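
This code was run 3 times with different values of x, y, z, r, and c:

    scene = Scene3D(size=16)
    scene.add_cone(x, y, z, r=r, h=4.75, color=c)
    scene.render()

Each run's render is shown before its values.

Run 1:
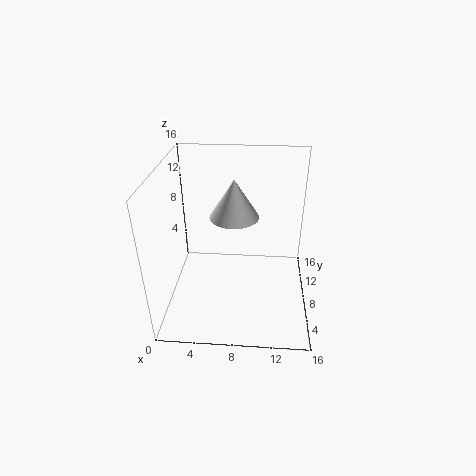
x = 7.25; y = 12; z = 8.5; r = 3; c = 'white'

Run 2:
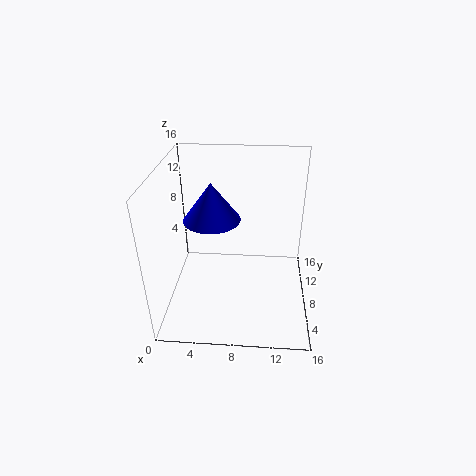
x = 4.5; y = 12; z = 8; r = 3.5; c = 'blue'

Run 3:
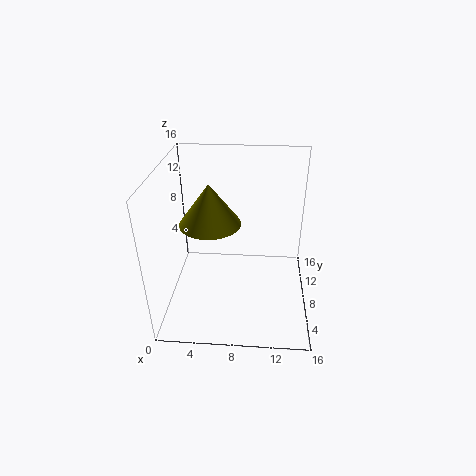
x = 4.75; y = 9.25; z = 9; r = 3.5; c = 'olive'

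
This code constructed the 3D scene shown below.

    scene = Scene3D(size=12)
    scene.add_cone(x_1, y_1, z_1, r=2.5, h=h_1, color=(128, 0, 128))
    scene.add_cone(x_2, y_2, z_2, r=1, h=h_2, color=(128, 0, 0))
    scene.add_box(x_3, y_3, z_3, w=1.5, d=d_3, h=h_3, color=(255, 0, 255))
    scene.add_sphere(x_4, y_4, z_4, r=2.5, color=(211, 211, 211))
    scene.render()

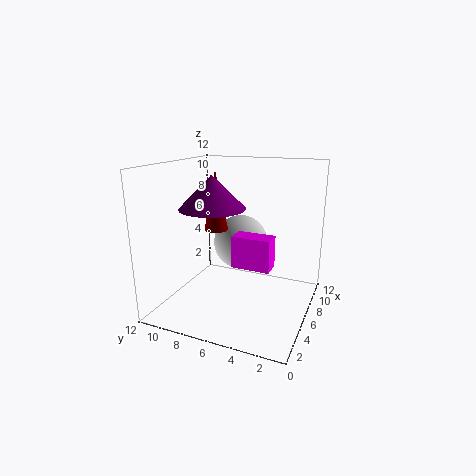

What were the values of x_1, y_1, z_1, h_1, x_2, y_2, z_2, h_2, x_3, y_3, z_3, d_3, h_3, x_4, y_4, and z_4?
x_1 = 3.5; y_1 = 7; z_1 = 9; h_1 = 2.5; x_2 = 6; y_2 = 8; z_2 = 6.5; h_2 = 5; x_3 = 3.5; y_3 = 2.5; z_3 = 4.5; d_3 = 3; h_3 = 2.5; x_4 = 9; y_4 = 7; z_4 = 4.5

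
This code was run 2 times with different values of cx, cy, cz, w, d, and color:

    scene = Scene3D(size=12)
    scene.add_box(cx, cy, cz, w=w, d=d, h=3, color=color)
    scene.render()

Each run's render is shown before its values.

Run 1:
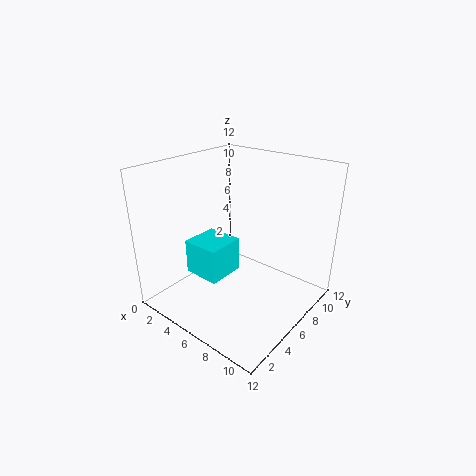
cx = 2.25, cy = 3.5, cz = 2.5, w = 3.25, d = 3.25, color = 'cyan'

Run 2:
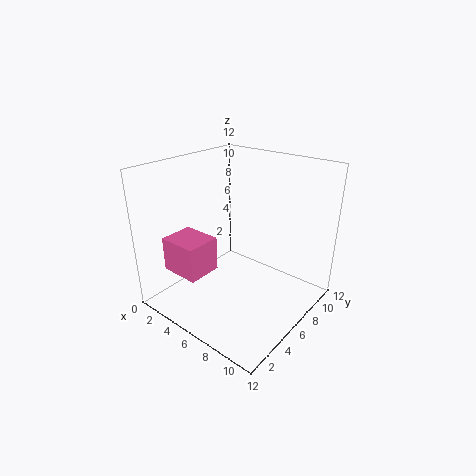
cx = 0.75, cy = 2.25, cz = 2.75, w = 3.5, d = 3, color = 'hotpink'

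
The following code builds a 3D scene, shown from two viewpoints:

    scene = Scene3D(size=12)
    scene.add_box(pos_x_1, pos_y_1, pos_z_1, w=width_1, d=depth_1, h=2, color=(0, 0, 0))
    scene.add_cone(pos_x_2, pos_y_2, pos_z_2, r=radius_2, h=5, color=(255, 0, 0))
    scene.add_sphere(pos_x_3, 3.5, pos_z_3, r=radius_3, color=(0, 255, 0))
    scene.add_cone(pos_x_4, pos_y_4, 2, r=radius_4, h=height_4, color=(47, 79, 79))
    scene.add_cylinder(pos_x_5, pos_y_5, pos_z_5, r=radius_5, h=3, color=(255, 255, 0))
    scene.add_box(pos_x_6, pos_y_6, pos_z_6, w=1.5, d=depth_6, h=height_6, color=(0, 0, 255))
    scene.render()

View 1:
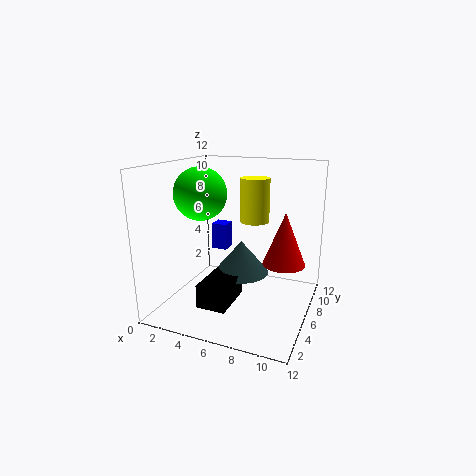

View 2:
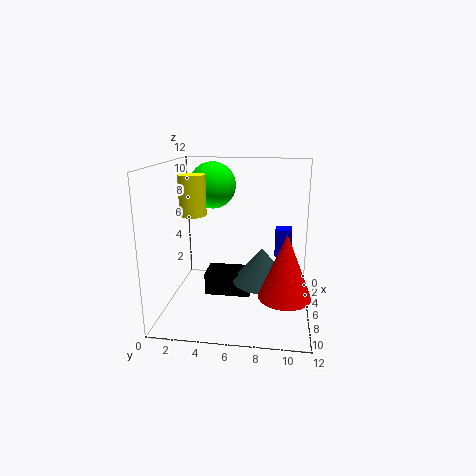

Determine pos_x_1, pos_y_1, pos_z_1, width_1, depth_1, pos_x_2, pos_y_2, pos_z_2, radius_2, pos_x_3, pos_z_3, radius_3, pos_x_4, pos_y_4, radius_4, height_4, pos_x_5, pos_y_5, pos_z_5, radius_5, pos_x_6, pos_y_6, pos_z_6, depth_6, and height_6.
pos_x_1 = 3.5
pos_y_1 = 3
pos_z_1 = 0.5
width_1 = 2.5
depth_1 = 4
pos_x_2 = 9
pos_y_2 = 10
pos_z_2 = 2.5
radius_2 = 2
pos_x_3 = 4
pos_z_3 = 10
radius_3 = 2
pos_x_4 = 5.5
pos_y_4 = 8
radius_4 = 2.5
height_4 = 3
pos_x_5 = 8.5
pos_y_5 = 3
pos_z_5 = 8.5
radius_5 = 1
pos_x_6 = 2
pos_y_6 = 9
pos_z_6 = 3.5
depth_6 = 1.5
height_6 = 2.5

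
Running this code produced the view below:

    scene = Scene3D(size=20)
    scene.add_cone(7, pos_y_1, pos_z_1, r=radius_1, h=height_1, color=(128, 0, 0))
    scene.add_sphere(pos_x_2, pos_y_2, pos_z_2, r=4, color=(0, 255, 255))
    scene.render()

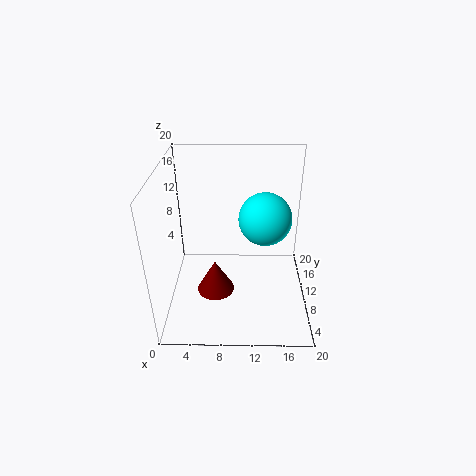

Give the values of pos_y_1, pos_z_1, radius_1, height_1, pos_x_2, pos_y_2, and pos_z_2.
pos_y_1 = 6.5
pos_z_1 = 4
radius_1 = 2.5
height_1 = 4.5
pos_x_2 = 14
pos_y_2 = 14.5
pos_z_2 = 10.5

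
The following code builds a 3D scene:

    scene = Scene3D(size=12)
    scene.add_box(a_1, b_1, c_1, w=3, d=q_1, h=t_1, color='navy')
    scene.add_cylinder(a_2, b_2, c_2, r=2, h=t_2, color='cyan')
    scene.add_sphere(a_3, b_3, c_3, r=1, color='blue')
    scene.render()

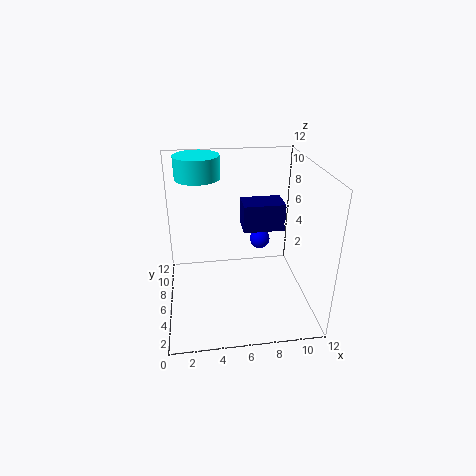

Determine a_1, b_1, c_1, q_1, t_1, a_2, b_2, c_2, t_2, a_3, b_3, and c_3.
a_1 = 6, b_1 = 3, c_1 = 8, q_1 = 2, t_1 = 2, a_2 = 3, b_2 = 10, c_2 = 10, t_2 = 2, a_3 = 9, b_3 = 11, c_3 = 3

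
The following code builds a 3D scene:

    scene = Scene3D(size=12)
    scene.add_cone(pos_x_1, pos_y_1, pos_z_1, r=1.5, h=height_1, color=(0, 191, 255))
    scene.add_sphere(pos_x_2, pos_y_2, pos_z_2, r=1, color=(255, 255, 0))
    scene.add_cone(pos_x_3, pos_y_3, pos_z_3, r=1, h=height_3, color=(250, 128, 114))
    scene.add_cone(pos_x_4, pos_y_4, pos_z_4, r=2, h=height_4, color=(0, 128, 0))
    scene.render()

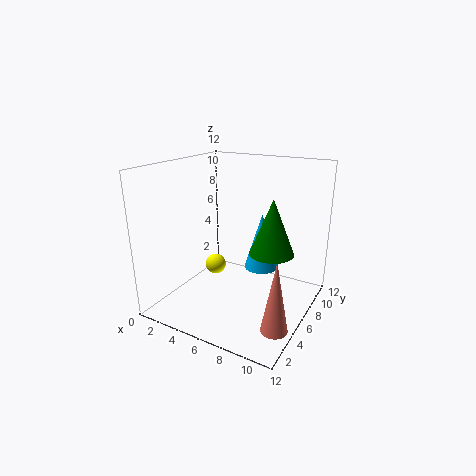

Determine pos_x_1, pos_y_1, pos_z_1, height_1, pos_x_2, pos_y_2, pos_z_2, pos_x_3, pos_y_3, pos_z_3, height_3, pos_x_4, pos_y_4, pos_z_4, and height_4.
pos_x_1 = 7, pos_y_1 = 8.5, pos_z_1 = 2.5, height_1 = 5, pos_x_2 = 2, pos_y_2 = 8.5, pos_z_2 = 1.5, pos_x_3 = 11, pos_y_3 = 2.5, pos_z_3 = 1, height_3 = 5.5, pos_x_4 = 8, pos_y_4 = 8.5, pos_z_4 = 4, height_4 = 5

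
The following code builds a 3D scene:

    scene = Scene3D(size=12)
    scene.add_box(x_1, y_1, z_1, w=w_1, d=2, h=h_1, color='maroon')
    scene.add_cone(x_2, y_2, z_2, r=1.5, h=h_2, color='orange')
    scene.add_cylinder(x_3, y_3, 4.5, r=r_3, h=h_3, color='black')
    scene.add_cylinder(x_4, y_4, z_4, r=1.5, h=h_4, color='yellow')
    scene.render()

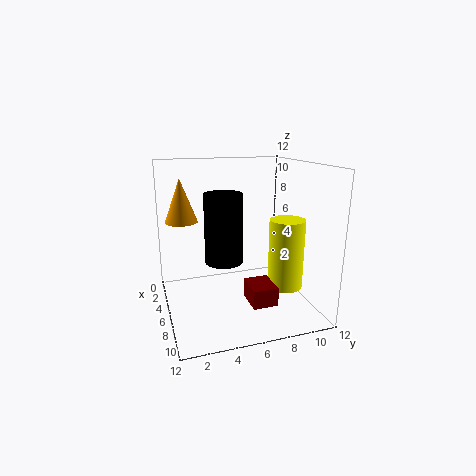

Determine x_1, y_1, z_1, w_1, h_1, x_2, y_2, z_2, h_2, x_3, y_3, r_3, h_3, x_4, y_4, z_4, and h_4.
x_1 = 7.5
y_1 = 6
z_1 = 1.5
w_1 = 2.5
h_1 = 1.5
x_2 = 1.5
y_2 = 2
z_2 = 6.5
h_2 = 4
x_3 = 7
y_3 = 4.5
r_3 = 1.5
h_3 = 5.5
x_4 = 7
y_4 = 10
z_4 = 1.5
h_4 = 6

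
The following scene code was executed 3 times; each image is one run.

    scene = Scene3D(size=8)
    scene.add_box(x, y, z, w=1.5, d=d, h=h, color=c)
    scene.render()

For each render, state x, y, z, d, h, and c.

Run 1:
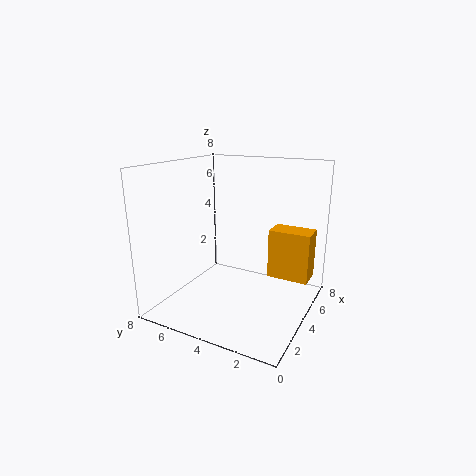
x = 6
y = 0.5
z = 1
d = 2.5
h = 3
c = 'orange'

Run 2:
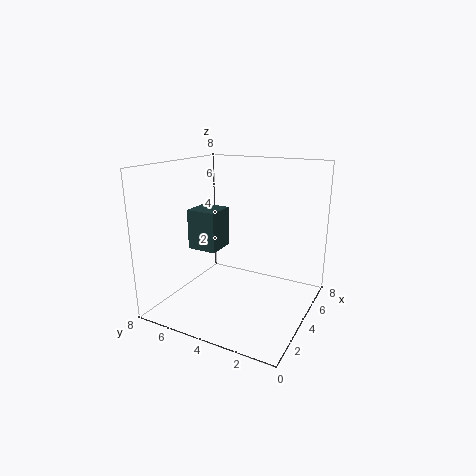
x = 1.5
y = 4
z = 4
d = 1.5
h = 2
c = 'darkslategray'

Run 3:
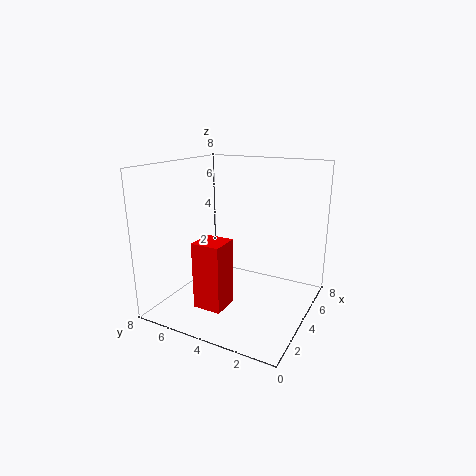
x = 1
y = 3.5
z = 1
d = 1.5
h = 3.5
c = 'red'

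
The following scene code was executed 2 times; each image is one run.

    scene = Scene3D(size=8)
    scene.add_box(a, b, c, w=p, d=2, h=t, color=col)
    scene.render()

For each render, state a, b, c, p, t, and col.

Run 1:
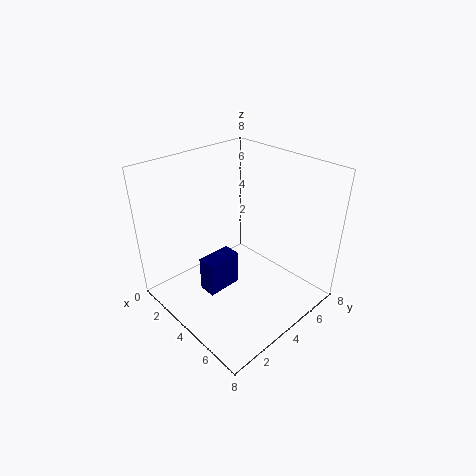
a = 3
b = 2
c = 1
p = 1
t = 2
col = 'navy'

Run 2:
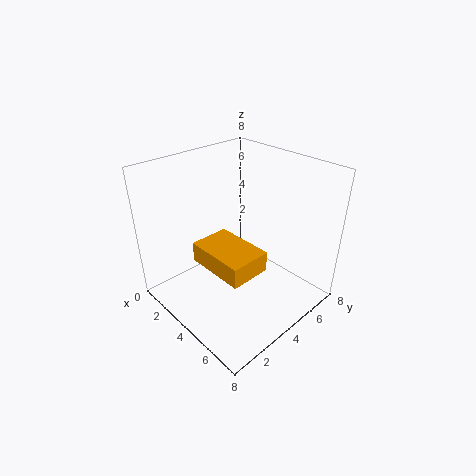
a = 4
b = 1
c = 4
p = 3
t = 1
col = 'orange'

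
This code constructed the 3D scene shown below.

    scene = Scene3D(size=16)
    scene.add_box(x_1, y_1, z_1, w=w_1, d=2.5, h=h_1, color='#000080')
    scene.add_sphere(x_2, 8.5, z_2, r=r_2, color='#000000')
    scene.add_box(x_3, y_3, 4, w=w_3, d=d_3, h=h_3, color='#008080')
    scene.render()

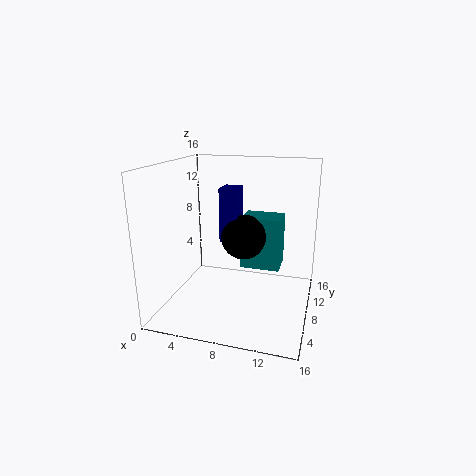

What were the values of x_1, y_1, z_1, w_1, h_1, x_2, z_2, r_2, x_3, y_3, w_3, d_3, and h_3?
x_1 = 6, y_1 = 7.5, z_1 = 7.5, w_1 = 2, h_1 = 6, x_2 = 8.5, z_2 = 8, r_2 = 2.5, x_3 = 8, y_3 = 9, w_3 = 4.5, d_3 = 3.5, h_3 = 6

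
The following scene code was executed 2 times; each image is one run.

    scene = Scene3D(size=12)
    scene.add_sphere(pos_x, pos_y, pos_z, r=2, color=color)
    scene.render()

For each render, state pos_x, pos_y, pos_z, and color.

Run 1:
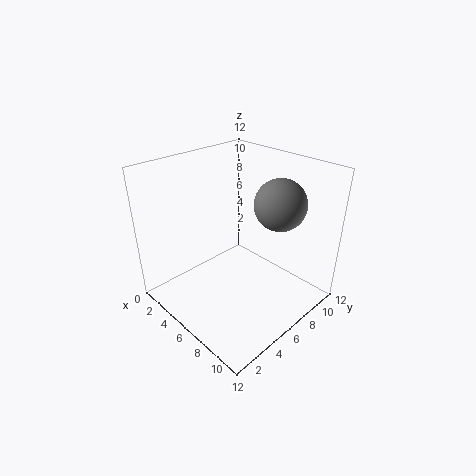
pos_x = 9, pos_y = 7.5, pos_z = 9.5, color = 'gray'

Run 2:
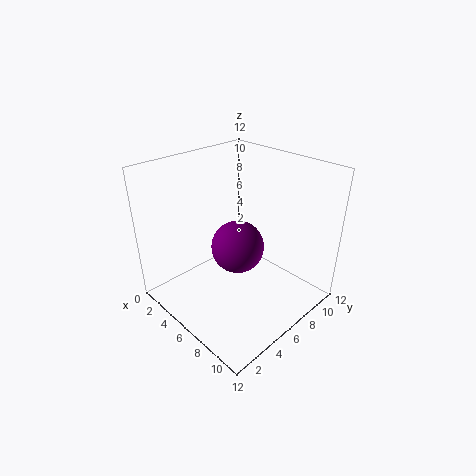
pos_x = 7.5, pos_y = 4.5, pos_z = 6.5, color = 'purple'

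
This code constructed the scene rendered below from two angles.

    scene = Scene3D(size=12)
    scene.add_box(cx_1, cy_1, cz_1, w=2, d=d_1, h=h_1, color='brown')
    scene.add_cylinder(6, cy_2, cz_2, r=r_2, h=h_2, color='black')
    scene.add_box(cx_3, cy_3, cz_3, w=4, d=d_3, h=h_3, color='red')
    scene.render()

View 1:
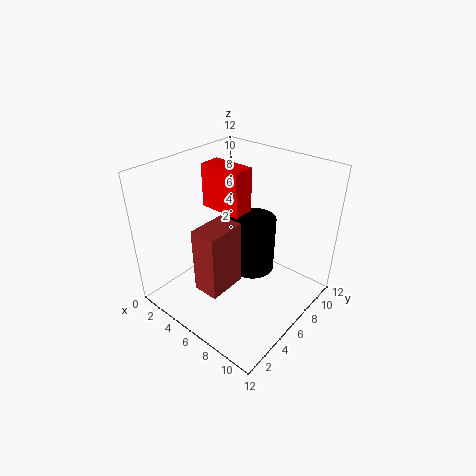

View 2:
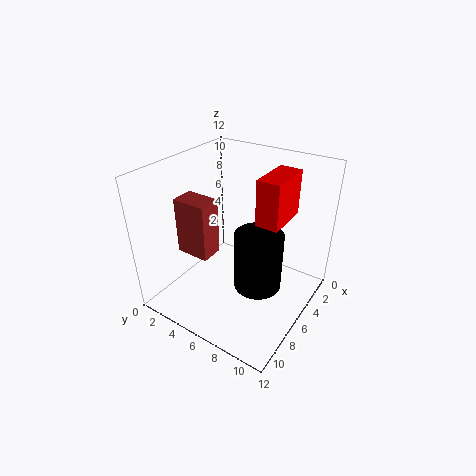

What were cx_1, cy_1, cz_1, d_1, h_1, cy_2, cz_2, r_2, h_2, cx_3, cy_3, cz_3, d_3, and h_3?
cx_1 = 6; cy_1 = 1; cz_1 = 4; d_1 = 3; h_1 = 5; cy_2 = 8; cz_2 = 2; r_2 = 2; h_2 = 5; cx_3 = 1; cy_3 = 7; cz_3 = 7; d_3 = 2; h_3 = 4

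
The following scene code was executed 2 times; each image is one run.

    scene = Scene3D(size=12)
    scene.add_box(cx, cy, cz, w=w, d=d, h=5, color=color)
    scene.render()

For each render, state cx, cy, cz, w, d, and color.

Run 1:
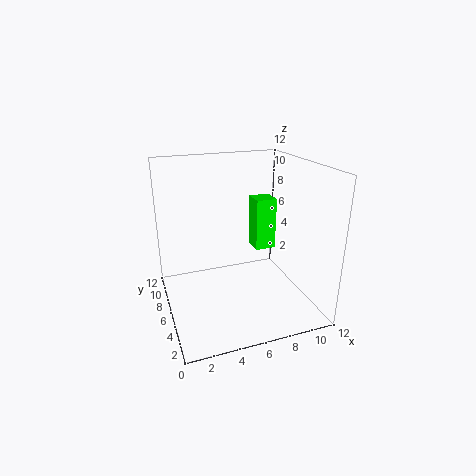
cx = 9
cy = 9
cz = 3
w = 2
d = 2
color = 'lime'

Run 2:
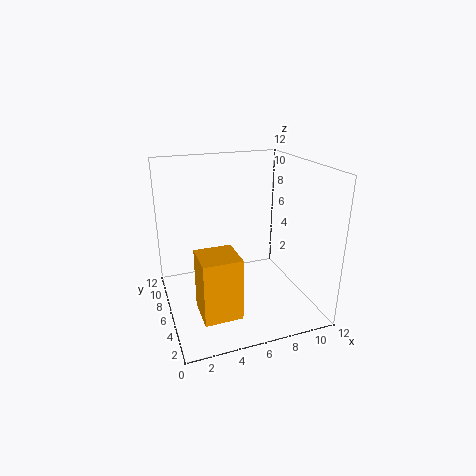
cx = 2
cy = 2
cz = 1
w = 3
d = 3
color = 'orange'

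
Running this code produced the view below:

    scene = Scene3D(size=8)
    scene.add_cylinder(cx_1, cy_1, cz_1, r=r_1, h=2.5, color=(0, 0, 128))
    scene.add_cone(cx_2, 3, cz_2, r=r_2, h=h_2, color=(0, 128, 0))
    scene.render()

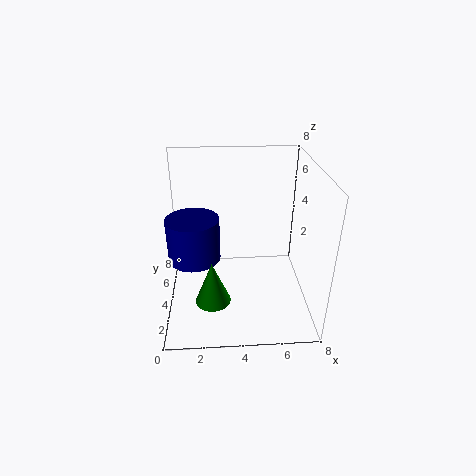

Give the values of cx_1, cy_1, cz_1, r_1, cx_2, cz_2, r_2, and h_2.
cx_1 = 1.5
cy_1 = 4.5
cz_1 = 2.5
r_1 = 1.5
cx_2 = 2.5
cz_2 = 0.5
r_2 = 1
h_2 = 2.5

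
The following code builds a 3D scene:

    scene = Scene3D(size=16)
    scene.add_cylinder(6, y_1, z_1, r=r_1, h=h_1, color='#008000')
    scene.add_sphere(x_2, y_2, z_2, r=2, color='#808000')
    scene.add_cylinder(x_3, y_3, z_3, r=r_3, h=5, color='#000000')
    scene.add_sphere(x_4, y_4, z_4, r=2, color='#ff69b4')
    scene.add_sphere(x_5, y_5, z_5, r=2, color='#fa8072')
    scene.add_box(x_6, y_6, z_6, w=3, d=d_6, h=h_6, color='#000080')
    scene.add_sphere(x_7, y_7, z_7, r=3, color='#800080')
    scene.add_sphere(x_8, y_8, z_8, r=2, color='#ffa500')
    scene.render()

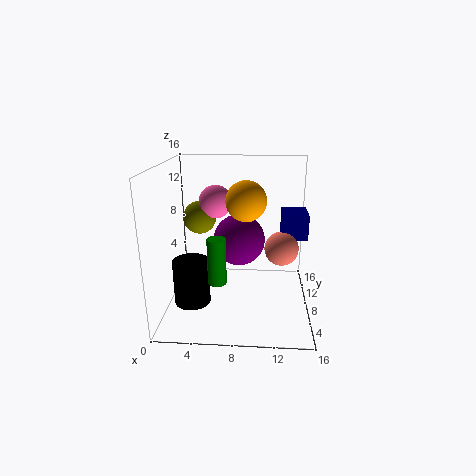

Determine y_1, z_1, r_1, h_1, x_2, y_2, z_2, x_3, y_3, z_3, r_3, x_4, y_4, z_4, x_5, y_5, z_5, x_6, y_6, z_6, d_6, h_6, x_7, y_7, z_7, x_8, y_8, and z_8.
y_1 = 5; z_1 = 4; r_1 = 1; h_1 = 5; x_2 = 3; y_2 = 12; z_2 = 9; x_3 = 3; y_3 = 6; z_3 = 1; r_3 = 2; x_4 = 5; y_4 = 12; z_4 = 11; x_5 = 13; y_5 = 10; z_5 = 6; x_6 = 13; y_6 = 10; z_6 = 7; d_6 = 4; h_6 = 3; x_7 = 8; y_7 = 10; z_7 = 7; x_8 = 9; y_8 = 5; z_8 = 13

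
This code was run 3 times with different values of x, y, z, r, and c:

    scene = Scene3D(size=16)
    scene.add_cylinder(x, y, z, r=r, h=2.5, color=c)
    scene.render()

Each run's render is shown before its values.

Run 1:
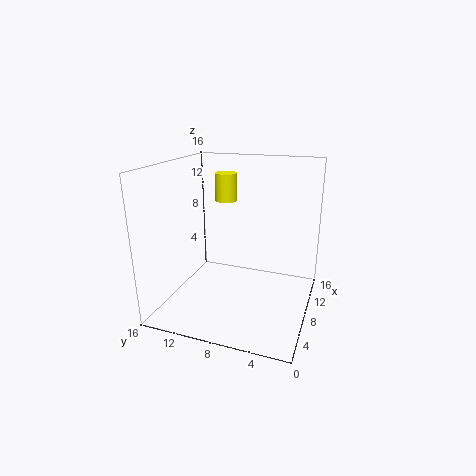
x = 3.5; y = 7.5; z = 13.5; r = 1; c = 'yellow'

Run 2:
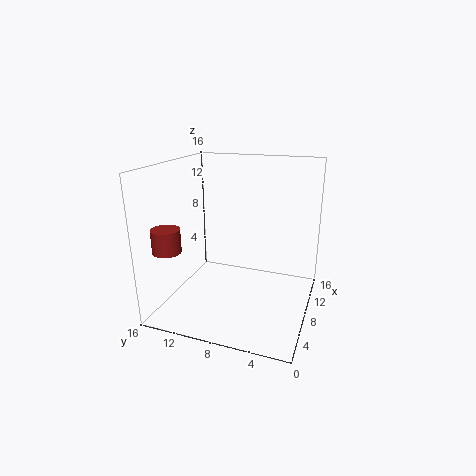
x = 3; y = 14; z = 7.5; r = 1.5; c = 'brown'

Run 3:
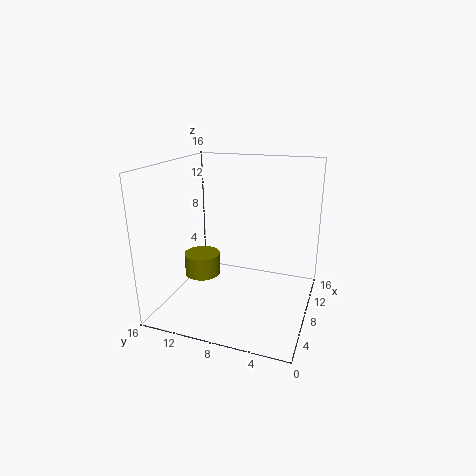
x = 7; y = 12; z = 3.5; r = 2; c = 'olive'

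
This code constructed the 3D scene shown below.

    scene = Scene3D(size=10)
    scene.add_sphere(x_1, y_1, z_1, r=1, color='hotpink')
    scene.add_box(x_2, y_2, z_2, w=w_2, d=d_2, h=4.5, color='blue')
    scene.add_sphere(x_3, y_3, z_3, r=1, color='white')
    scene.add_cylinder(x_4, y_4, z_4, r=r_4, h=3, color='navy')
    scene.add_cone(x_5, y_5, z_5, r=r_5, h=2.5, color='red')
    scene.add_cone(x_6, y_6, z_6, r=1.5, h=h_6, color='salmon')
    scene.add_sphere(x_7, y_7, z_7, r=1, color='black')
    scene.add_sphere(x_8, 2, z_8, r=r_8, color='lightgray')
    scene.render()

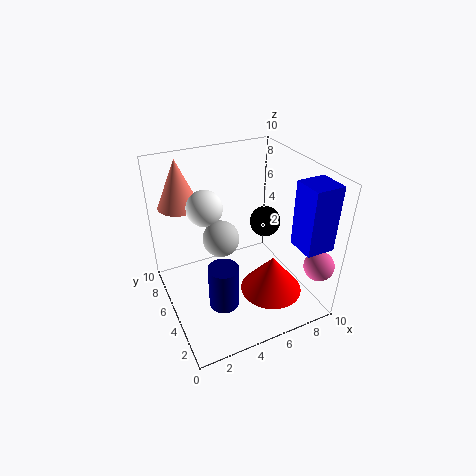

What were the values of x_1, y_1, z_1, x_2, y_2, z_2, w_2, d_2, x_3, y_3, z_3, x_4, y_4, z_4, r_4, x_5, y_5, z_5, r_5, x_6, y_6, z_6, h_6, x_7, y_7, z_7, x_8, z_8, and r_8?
x_1 = 9, y_1 = 1, z_1 = 4, x_2 = 8, y_2 = 1, z_2 = 5, w_2 = 2, d_2 = 2, x_3 = 2, y_3 = 3, z_3 = 9, x_4 = 3, y_4 = 3, z_4 = 1.5, r_4 = 1, x_5 = 6, y_5 = 2, z_5 = 2.5, r_5 = 2, x_6 = 2, y_6 = 8.5, z_6 = 6.5, h_6 = 3.5, x_7 = 6.5, y_7 = 4, z_7 = 6.5, x_8 = 2.5, z_8 = 7.5, r_8 = 1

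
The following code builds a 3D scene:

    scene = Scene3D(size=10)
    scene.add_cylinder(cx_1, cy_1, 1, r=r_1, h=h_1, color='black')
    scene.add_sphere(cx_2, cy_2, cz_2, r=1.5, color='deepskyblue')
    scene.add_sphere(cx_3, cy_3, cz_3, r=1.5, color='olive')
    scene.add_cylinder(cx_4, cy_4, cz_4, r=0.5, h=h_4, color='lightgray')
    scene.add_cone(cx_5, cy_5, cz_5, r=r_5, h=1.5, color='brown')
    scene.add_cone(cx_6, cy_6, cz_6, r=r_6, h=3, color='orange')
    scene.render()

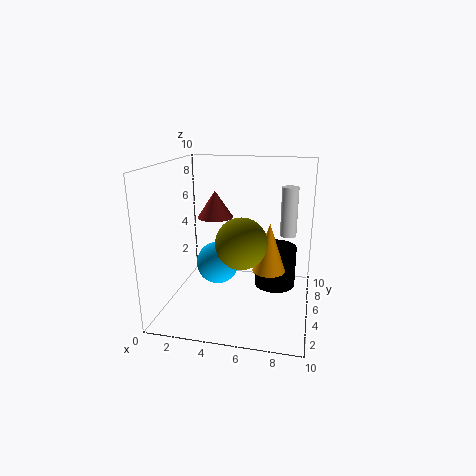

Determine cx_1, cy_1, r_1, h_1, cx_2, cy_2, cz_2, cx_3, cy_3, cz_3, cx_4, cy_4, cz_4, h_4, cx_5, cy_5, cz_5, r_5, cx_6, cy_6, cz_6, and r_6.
cx_1 = 7.5
cy_1 = 6.5
r_1 = 1.5
h_1 = 3
cx_2 = 3.5
cy_2 = 5
cz_2 = 3
cx_3 = 6
cy_3 = 1.5
cz_3 = 6
cx_4 = 8.5
cy_4 = 3.5
cz_4 = 6
h_4 = 3
cx_5 = 4.5
cy_5 = 1.5
cz_5 = 7.5
r_5 = 1
cx_6 = 7.5
cy_6 = 2.5
cz_6 = 4
r_6 = 1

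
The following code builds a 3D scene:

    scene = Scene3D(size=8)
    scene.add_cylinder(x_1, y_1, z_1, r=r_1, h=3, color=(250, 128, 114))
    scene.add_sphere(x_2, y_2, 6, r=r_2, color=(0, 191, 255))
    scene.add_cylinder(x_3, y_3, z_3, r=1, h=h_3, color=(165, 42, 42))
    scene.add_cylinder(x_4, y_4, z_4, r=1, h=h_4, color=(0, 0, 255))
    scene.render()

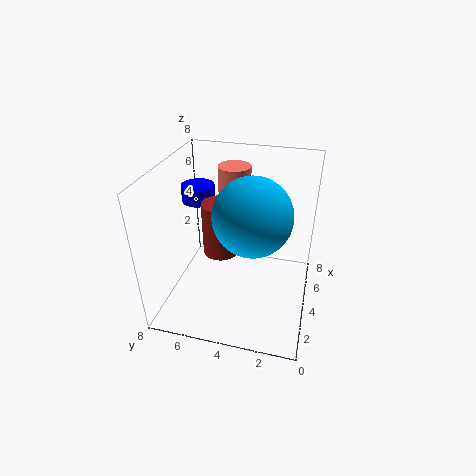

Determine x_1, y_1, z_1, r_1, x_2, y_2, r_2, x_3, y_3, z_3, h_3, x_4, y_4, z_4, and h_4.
x_1 = 7
y_1 = 5
z_1 = 4
r_1 = 1
x_2 = 3
y_2 = 3
r_2 = 2
x_3 = 4
y_3 = 5
z_3 = 3
h_3 = 3
x_4 = 6
y_4 = 7
z_4 = 5
h_4 = 1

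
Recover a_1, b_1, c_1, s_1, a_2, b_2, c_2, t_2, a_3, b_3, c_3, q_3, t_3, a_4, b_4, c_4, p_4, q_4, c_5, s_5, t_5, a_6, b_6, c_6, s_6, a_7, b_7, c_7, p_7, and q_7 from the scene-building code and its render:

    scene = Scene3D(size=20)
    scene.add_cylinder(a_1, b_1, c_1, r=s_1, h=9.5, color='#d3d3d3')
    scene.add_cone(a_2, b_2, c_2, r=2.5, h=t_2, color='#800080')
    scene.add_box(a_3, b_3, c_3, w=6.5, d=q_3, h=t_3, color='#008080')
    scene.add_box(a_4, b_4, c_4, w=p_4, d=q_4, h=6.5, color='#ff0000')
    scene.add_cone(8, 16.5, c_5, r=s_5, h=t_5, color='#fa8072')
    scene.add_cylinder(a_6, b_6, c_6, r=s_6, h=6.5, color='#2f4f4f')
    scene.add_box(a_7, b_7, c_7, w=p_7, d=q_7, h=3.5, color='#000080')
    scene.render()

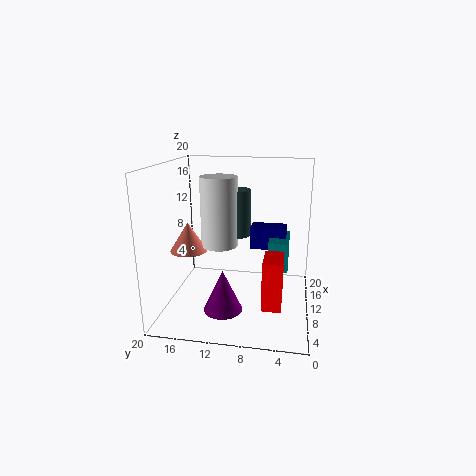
a_1 = 9.5; b_1 = 12.5; c_1 = 9; s_1 = 2.5; a_2 = 4.5; b_2 = 11; c_2 = 2; t_2 = 5.5; a_3 = 12.5; b_3 = 3; c_3 = 4; q_3 = 3; t_3 = 4.5; a_4 = 4; b_4 = 3.5; c_4 = 2.5; p_4 = 4.5; q_4 = 2.5; c_5 = 8.5; s_5 = 2.5; t_5 = 4; a_6 = 11.5; b_6 = 10.5; c_6 = 10; s_6 = 2; a_7 = 15; b_7 = 3.5; c_7 = 6.5; p_7 = 3; q_7 = 5.5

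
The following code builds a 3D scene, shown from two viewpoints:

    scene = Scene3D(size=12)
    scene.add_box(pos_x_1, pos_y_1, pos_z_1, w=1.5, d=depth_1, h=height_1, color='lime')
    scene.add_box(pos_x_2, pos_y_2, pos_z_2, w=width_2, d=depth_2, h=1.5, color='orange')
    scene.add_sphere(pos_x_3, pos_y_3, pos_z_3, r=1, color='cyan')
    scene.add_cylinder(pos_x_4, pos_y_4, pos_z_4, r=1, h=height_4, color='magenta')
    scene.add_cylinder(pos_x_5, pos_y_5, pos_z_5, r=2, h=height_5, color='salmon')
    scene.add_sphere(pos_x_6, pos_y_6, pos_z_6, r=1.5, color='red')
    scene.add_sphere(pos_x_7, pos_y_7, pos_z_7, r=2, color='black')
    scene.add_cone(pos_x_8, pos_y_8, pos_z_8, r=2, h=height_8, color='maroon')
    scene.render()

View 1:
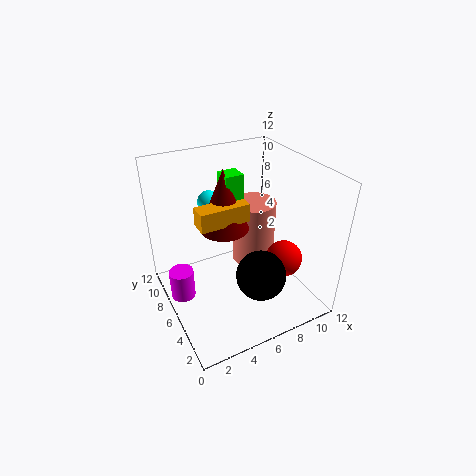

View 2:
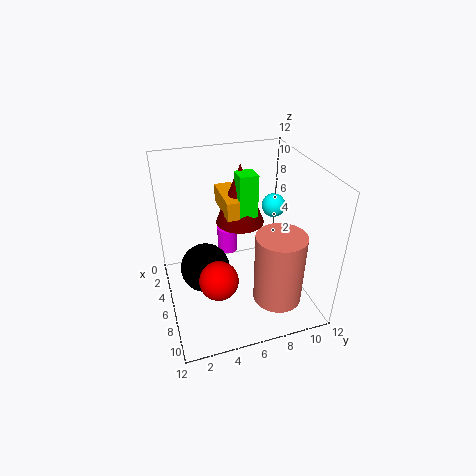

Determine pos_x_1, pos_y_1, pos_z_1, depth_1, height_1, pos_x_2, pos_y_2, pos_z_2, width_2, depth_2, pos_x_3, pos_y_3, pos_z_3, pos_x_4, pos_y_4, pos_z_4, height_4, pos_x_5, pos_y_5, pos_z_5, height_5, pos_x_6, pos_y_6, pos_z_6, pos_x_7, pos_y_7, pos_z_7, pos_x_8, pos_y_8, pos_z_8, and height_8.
pos_x_1 = 5
pos_y_1 = 6
pos_z_1 = 8
depth_1 = 1.5
height_1 = 3.5
pos_x_2 = 2.5
pos_y_2 = 5
pos_z_2 = 8
width_2 = 4
depth_2 = 1.5
pos_x_3 = 5
pos_y_3 = 9.5
pos_z_3 = 8
pos_x_4 = 1
pos_y_4 = 6.5
pos_z_4 = 1.5
height_4 = 2.5
pos_x_5 = 9
pos_y_5 = 8.5
pos_z_5 = 1.5
height_5 = 6
pos_x_6 = 9
pos_y_6 = 3.5
pos_z_6 = 4.5
pos_x_7 = 6.5
pos_y_7 = 3
pos_z_7 = 4
pos_x_8 = 5
pos_y_8 = 6.5
pos_z_8 = 7
height_8 = 5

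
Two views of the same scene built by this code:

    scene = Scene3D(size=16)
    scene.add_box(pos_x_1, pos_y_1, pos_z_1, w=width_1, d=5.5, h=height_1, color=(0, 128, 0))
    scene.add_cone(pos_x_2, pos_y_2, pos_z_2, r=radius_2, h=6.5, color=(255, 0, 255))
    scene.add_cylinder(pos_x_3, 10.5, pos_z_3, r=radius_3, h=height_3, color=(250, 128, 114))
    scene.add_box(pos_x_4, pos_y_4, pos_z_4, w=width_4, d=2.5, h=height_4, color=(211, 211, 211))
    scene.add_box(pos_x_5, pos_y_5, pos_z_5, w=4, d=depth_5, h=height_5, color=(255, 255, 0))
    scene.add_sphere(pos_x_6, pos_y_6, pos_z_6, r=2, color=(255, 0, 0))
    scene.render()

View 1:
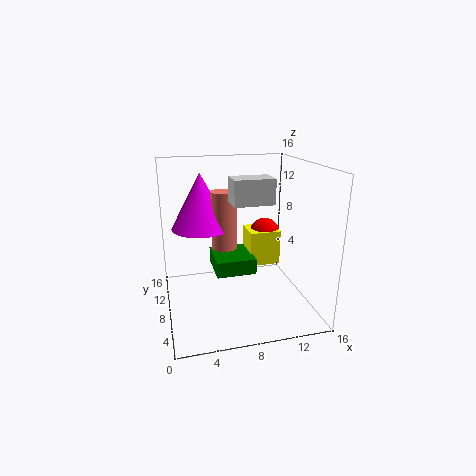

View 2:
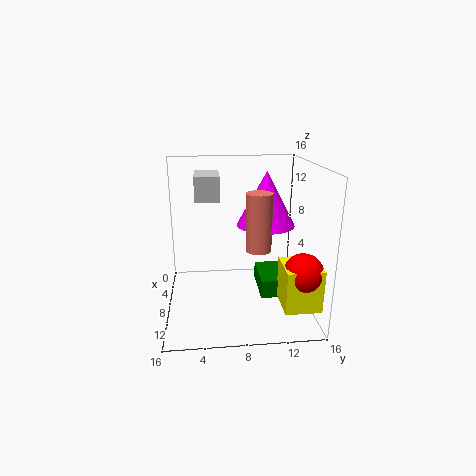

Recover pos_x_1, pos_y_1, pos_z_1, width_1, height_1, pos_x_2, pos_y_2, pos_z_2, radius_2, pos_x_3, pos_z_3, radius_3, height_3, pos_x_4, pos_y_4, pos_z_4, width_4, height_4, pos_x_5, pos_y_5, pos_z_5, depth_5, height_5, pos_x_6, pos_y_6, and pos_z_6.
pos_x_1 = 6; pos_y_1 = 10.25; pos_z_1 = 2; width_1 = 5; height_1 = 2; pos_x_2 = 4.5; pos_y_2 = 11.75; pos_z_2 = 8.25; radius_2 = 3.5; pos_x_3 = 7; pos_z_3 = 6; radius_3 = 1.5; height_3 = 6.75; pos_x_4 = 6.5; pos_y_4 = 3.5; pos_z_4 = 12.75; width_4 = 4; height_4 = 2.5; pos_x_5 = 10.75; pos_y_5 = 12; pos_z_5 = 2.25; depth_5 = 3.75; height_5 = 4.5; pos_x_6 = 13.25; pos_y_6 = 14; pos_z_6 = 6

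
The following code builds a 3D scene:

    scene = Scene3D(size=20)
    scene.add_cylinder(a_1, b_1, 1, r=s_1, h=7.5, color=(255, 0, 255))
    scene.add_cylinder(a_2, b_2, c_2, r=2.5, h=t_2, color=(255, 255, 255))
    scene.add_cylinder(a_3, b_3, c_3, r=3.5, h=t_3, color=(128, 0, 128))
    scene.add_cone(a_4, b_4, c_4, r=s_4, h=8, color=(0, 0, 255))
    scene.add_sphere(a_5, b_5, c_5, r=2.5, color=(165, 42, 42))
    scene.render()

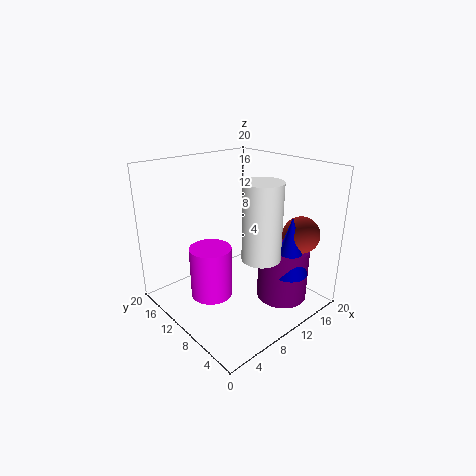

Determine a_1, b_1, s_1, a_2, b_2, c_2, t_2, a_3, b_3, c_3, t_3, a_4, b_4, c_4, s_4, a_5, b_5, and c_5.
a_1 = 7
b_1 = 12.5
s_1 = 3
a_2 = 9.5
b_2 = 5
c_2 = 9
t_2 = 10
a_3 = 14
b_3 = 5
c_3 = 1.5
t_3 = 7.5
a_4 = 13.5
b_4 = 3.5
c_4 = 6
s_4 = 2.5
a_5 = 15.5
b_5 = 3.5
c_5 = 11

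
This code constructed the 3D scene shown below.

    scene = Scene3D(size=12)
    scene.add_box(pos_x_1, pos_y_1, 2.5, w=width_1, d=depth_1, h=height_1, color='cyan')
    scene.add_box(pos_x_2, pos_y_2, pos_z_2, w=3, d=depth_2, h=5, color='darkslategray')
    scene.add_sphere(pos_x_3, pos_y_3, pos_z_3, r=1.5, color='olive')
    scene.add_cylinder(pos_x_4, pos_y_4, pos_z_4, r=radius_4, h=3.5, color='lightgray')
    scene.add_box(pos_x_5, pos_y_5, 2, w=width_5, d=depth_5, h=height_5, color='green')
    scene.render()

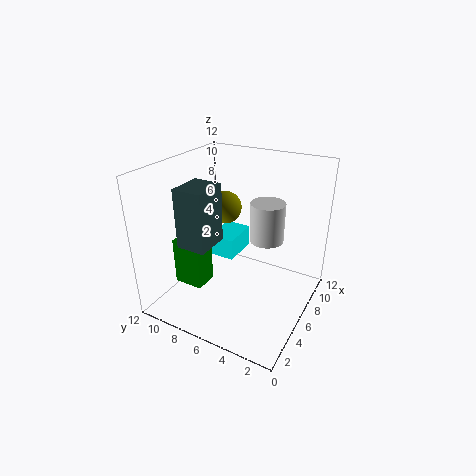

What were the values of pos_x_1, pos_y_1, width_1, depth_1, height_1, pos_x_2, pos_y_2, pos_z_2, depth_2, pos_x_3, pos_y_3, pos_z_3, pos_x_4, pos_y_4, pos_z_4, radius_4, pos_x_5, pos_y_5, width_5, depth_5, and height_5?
pos_x_1 = 7.5; pos_y_1 = 7.5; width_1 = 3.5; depth_1 = 2.5; height_1 = 2; pos_x_2 = 3; pos_y_2 = 7.5; pos_z_2 = 5.5; depth_2 = 2.5; pos_x_3 = 9; pos_y_3 = 9; pos_z_3 = 7; pos_x_4 = 8.5; pos_y_4 = 4.5; pos_z_4 = 5; radius_4 = 1.5; pos_x_5 = 3; pos_y_5 = 8; width_5 = 2; depth_5 = 2.5; height_5 = 4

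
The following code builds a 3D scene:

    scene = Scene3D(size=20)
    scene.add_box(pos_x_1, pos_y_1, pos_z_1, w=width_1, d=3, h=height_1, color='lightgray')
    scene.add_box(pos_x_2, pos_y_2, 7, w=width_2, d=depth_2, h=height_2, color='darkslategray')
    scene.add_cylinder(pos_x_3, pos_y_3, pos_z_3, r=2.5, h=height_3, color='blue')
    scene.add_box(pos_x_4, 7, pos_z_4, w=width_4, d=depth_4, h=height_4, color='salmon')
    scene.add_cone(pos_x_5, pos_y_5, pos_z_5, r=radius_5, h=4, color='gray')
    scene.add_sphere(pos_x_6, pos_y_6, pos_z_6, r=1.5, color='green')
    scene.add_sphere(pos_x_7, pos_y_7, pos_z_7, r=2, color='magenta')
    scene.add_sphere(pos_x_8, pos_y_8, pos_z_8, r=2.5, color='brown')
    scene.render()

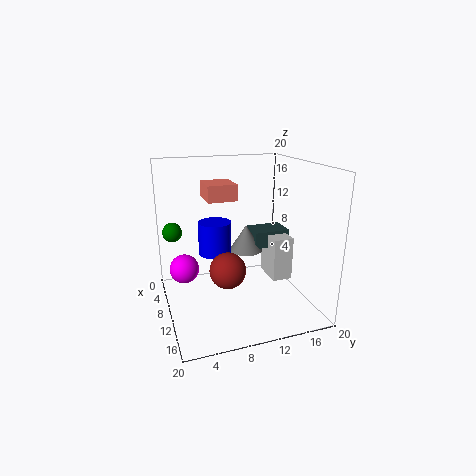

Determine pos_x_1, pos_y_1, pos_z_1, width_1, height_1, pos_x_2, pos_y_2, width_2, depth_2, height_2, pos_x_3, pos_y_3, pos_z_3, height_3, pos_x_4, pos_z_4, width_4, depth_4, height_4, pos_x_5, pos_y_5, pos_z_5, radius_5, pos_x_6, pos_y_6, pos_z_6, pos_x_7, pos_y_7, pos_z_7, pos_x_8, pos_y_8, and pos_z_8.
pos_x_1 = 5.5, pos_y_1 = 15.5, pos_z_1 = 2.5, width_1 = 5, height_1 = 6.5, pos_x_2 = 4, pos_y_2 = 13.5, width_2 = 4, depth_2 = 5.5, height_2 = 2.5, pos_x_3 = 5, pos_y_3 = 8, pos_z_3 = 6, height_3 = 5, pos_x_4 = 0.5, pos_z_4 = 14, width_4 = 5, depth_4 = 4.5, height_4 = 2.5, pos_x_5 = 6.5, pos_y_5 = 12.5, pos_z_5 = 6.5, radius_5 = 2.5, pos_x_6 = 2, pos_y_6 = 2, pos_z_6 = 9, pos_x_7 = 9, pos_y_7 = 2.5, pos_z_7 = 6, pos_x_8 = 11.5, pos_y_8 = 8, pos_z_8 = 6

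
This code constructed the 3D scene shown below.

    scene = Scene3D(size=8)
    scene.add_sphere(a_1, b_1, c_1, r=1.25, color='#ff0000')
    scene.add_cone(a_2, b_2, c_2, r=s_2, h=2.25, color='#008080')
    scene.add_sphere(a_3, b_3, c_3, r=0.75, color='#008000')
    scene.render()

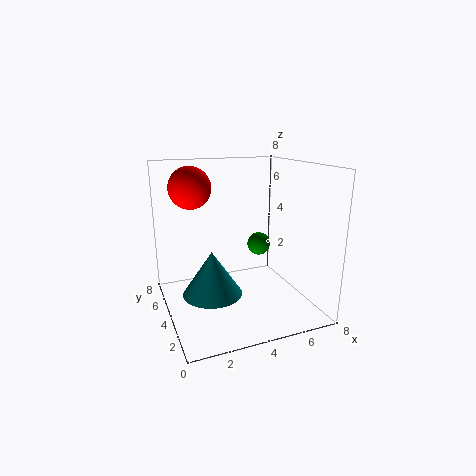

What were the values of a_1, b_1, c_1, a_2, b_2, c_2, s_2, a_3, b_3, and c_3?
a_1 = 2
b_1 = 6.5
c_1 = 6.5
a_2 = 2
b_2 = 2.5
c_2 = 1.75
s_2 = 1.5
a_3 = 6.5
b_3 = 6.5
c_3 = 2.5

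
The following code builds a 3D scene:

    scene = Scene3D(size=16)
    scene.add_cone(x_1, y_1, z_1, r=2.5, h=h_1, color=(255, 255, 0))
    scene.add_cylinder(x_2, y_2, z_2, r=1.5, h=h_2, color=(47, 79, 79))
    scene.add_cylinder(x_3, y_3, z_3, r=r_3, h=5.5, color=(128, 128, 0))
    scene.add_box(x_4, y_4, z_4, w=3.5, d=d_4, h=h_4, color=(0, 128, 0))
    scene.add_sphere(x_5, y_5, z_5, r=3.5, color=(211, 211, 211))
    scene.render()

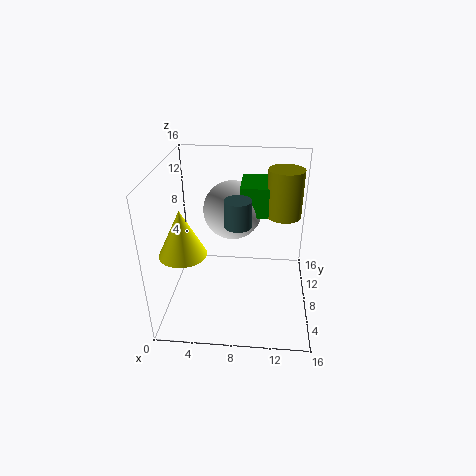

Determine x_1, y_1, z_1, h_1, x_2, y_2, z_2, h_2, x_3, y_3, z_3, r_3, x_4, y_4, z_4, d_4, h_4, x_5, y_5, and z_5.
x_1 = 2.5; y_1 = 5; z_1 = 7.5; h_1 = 5; x_2 = 8; y_2 = 8; z_2 = 9.5; h_2 = 3; x_3 = 13; y_3 = 11; z_3 = 9.5; r_3 = 2; x_4 = 8; y_4 = 10; z_4 = 9.5; d_4 = 5; h_4 = 3.5; x_5 = 7; y_5 = 12; z_5 = 9.5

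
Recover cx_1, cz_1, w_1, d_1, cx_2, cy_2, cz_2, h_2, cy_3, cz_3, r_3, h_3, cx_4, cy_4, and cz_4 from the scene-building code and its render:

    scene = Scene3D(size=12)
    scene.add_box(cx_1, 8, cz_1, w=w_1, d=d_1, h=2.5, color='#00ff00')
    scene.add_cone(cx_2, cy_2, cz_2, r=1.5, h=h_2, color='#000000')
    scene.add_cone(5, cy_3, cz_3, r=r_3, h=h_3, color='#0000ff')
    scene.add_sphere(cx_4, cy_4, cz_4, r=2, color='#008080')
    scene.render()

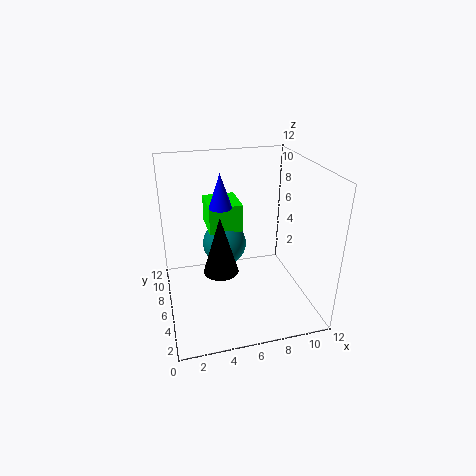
cx_1 = 4, cz_1 = 5.5, w_1 = 3, d_1 = 3.5, cx_2 = 4.5, cy_2 = 6, cz_2 = 3, h_2 = 5, cy_3 = 8, cz_3 = 8, r_3 = 1, h_3 = 3, cx_4 = 5.5, cy_4 = 9, cz_4 = 4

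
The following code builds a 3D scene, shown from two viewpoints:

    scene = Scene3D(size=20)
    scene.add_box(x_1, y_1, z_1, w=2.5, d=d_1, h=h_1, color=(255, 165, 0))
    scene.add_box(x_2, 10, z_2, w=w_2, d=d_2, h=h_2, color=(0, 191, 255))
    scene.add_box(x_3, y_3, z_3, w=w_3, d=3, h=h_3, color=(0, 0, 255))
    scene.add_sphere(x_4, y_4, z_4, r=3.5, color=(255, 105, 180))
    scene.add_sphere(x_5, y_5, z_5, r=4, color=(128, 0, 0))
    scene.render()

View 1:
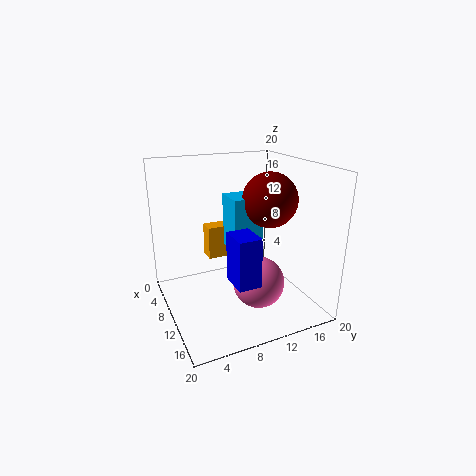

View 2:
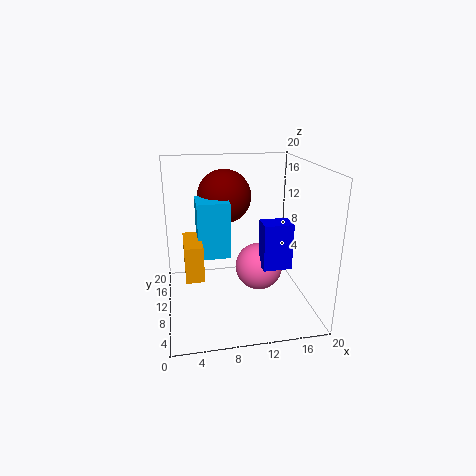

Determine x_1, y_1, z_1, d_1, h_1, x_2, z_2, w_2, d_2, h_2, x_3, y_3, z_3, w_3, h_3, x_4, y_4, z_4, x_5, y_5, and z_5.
x_1 = 2.5; y_1 = 7.5; z_1 = 5; d_1 = 6; h_1 = 5; x_2 = 4.5; z_2 = 7; w_2 = 4.5; d_2 = 4.5; h_2 = 8; x_3 = 13; y_3 = 7; z_3 = 6; w_3 = 4; h_3 = 6.5; x_4 = 13.5; y_4 = 11.5; z_4 = 4.5; x_5 = 9; y_5 = 15.5; z_5 = 14.5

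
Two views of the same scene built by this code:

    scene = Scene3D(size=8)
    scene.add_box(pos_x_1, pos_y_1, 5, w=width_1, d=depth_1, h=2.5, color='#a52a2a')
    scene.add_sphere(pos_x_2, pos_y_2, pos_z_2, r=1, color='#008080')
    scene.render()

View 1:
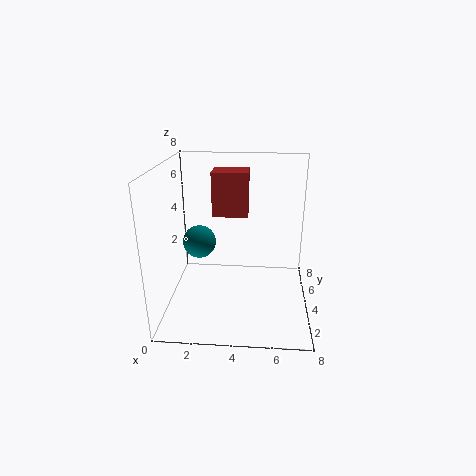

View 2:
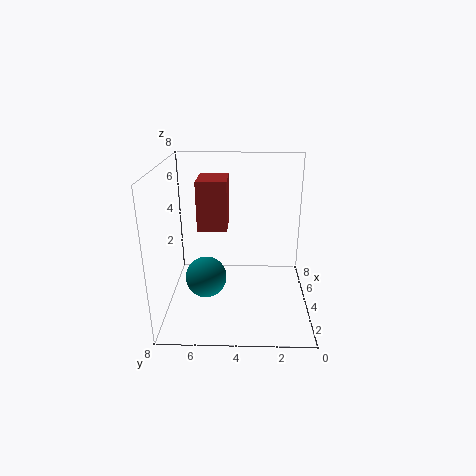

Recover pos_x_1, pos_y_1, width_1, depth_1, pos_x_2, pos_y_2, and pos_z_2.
pos_x_1 = 2.5
pos_y_1 = 4.5
width_1 = 2
depth_1 = 1.5
pos_x_2 = 1.5
pos_y_2 = 5.5
pos_z_2 = 3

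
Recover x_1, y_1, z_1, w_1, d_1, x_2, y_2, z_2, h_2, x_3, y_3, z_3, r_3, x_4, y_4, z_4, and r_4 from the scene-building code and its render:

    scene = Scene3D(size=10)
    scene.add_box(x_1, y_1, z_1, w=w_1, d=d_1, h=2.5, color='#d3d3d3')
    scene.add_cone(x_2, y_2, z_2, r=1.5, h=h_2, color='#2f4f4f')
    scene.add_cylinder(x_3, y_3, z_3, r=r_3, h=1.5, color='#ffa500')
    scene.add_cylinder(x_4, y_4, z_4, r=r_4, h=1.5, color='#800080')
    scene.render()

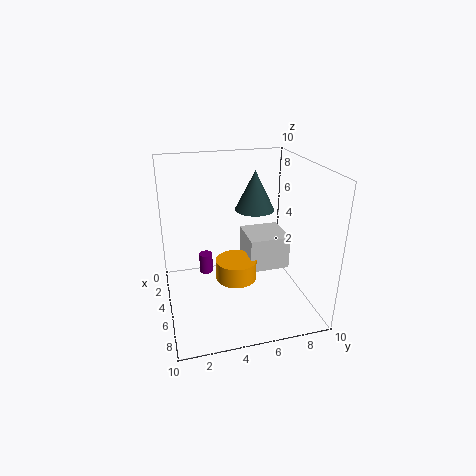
x_1 = 2
y_1 = 6
z_1 = 2
w_1 = 3
d_1 = 3
x_2 = 2.5
y_2 = 7
z_2 = 6
h_2 = 3
x_3 = 4.5
y_3 = 5
z_3 = 1.5
r_3 = 1.5
x_4 = 3
y_4 = 3
z_4 = 1.5
r_4 = 0.5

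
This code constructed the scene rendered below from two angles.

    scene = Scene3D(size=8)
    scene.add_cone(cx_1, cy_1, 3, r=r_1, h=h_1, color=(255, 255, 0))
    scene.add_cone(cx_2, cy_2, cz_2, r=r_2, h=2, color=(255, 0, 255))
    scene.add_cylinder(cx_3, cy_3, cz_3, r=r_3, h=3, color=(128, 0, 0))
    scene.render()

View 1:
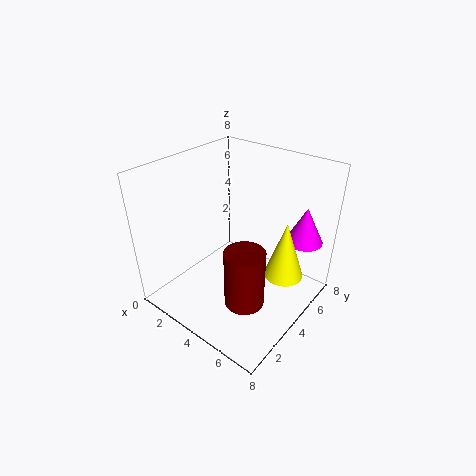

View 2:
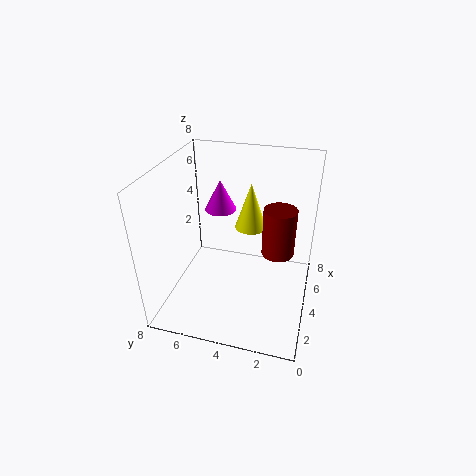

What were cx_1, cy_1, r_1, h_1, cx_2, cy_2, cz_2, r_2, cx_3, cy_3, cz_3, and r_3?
cx_1 = 7, cy_1 = 4, r_1 = 1, h_1 = 3, cx_2 = 7, cy_2 = 6, cz_2 = 4, r_2 = 1, cx_3 = 6, cy_3 = 2, cz_3 = 2, r_3 = 1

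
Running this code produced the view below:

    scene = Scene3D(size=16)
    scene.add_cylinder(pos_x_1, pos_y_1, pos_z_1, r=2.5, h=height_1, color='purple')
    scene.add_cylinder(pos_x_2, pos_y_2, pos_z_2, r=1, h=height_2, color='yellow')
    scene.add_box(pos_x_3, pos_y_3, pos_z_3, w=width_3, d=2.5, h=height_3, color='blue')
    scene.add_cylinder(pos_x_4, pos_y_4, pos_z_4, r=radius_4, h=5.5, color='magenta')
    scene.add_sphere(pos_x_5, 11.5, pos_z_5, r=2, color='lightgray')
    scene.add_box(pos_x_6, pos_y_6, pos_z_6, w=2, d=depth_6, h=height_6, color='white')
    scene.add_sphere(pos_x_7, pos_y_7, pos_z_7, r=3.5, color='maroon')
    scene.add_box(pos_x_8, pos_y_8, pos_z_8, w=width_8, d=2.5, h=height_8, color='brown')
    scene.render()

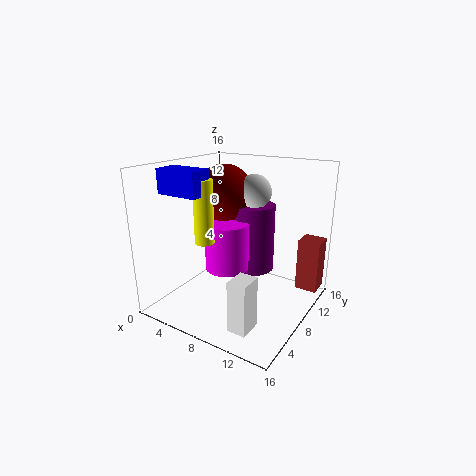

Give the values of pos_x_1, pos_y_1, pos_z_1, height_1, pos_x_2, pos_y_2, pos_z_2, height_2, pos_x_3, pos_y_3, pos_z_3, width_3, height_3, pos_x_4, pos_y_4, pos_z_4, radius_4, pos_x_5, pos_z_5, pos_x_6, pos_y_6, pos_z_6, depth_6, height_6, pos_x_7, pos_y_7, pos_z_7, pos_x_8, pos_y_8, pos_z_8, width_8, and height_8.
pos_x_1 = 8
pos_y_1 = 11.5
pos_z_1 = 3
height_1 = 8
pos_x_2 = 6.5
pos_y_2 = 4
pos_z_2 = 8.5
height_2 = 6.5
pos_x_3 = 2.5
pos_y_3 = 2
pos_z_3 = 13.5
width_3 = 4.5
height_3 = 2.5
pos_x_4 = 6.5
pos_y_4 = 8
pos_z_4 = 4
radius_4 = 2.5
pos_x_5 = 8
pos_z_5 = 12.5
pos_x_6 = 10.5
pos_y_6 = 2
pos_z_6 = 0.5
depth_6 = 2.5
height_6 = 5.5
pos_x_7 = 4.5
pos_y_7 = 10.5
pos_z_7 = 12
pos_x_8 = 13.5
pos_y_8 = 12
pos_z_8 = 1.5
width_8 = 2.5
height_8 = 6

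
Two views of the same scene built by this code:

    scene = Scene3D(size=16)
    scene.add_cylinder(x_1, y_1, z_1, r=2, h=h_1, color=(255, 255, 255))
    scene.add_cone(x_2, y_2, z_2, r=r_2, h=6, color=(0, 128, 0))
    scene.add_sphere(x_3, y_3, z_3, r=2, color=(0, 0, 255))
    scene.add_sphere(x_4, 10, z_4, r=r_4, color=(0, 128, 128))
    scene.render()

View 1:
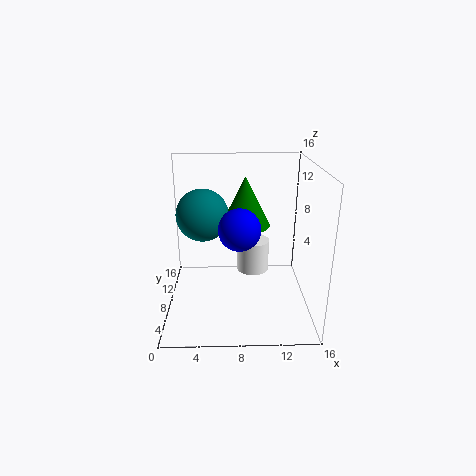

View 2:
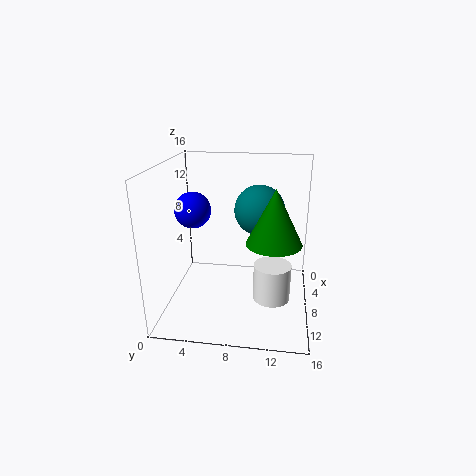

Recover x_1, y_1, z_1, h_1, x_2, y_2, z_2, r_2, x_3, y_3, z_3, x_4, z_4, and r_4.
x_1 = 10, y_1 = 12, z_1 = 2, h_1 = 4, x_2 = 9, y_2 = 12, z_2 = 8, r_2 = 3, x_3 = 8, y_3 = 3, z_3 = 11, x_4 = 4, z_4 = 10, r_4 = 3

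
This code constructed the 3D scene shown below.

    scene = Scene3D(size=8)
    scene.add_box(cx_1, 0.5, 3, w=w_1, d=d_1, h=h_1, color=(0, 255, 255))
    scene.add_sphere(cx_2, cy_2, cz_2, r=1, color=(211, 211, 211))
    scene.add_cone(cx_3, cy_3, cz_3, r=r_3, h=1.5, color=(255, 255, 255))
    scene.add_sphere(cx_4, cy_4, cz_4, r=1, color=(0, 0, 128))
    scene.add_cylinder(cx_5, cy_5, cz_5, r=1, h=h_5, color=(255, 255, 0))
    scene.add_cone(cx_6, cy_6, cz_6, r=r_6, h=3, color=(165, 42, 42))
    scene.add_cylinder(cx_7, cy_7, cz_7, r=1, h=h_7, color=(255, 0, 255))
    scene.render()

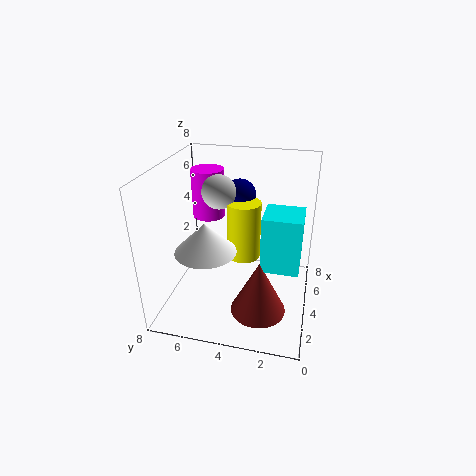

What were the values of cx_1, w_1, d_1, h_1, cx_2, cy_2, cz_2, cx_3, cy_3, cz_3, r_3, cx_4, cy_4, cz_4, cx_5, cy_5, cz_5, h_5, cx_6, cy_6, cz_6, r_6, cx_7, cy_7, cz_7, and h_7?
cx_1 = 2.5
w_1 = 2
d_1 = 2
h_1 = 3
cx_2 = 5.5
cy_2 = 5.5
cz_2 = 6
cx_3 = 1.5
cy_3 = 5
cz_3 = 4.5
r_3 = 1.5
cx_4 = 6.5
cy_4 = 4.5
cz_4 = 5.5
cx_5 = 5.5
cy_5 = 4
cz_5 = 2
h_5 = 3.5
cx_6 = 2.5
cy_6 = 2.5
cz_6 = 0.5
r_6 = 1.5
cx_7 = 6.5
cy_7 = 6.5
cz_7 = 4
h_7 = 3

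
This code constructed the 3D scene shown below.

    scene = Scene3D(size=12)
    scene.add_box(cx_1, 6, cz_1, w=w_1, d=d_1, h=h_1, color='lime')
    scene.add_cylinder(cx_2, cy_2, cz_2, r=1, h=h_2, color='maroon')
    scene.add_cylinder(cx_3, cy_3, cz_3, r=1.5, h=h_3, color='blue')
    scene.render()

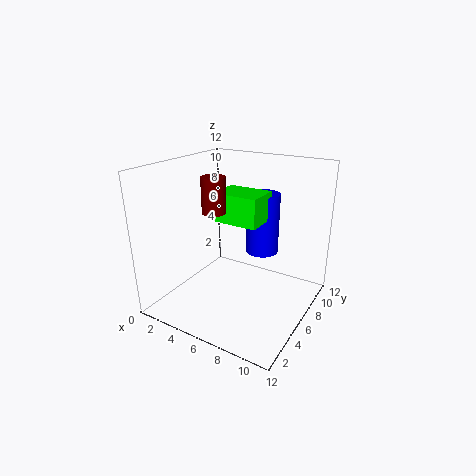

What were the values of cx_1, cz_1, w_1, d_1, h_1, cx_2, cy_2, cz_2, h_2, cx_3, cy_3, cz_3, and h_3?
cx_1 = 3.5, cz_1 = 7, w_1 = 4, d_1 = 3, h_1 = 2.5, cx_2 = 4, cy_2 = 5.5, cz_2 = 8, h_2 = 3, cx_3 = 6.5, cy_3 = 9.5, cz_3 = 3.5, h_3 = 5.5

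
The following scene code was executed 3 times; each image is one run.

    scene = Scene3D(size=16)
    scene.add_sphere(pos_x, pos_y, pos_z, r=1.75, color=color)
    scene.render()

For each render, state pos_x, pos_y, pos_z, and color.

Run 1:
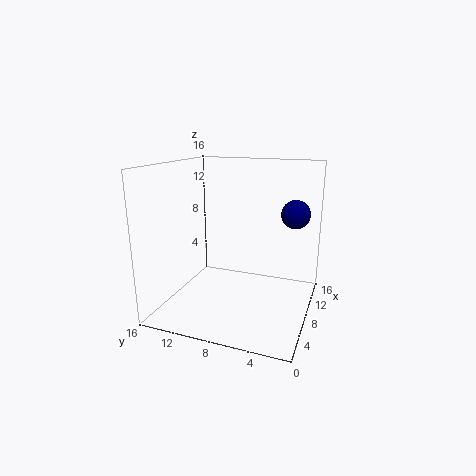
pos_x = 13.75, pos_y = 2.75, pos_z = 9.75, color = 'navy'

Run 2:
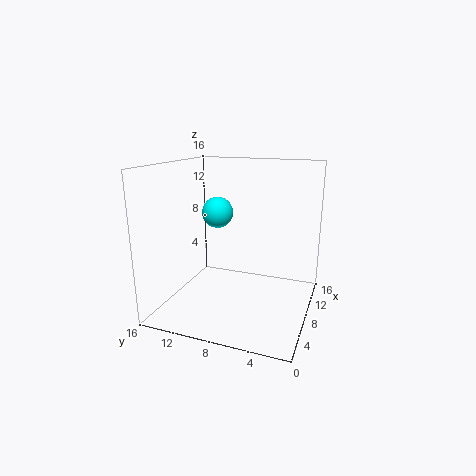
pos_x = 8.75, pos_y = 10.75, pos_z = 10.5, color = 'cyan'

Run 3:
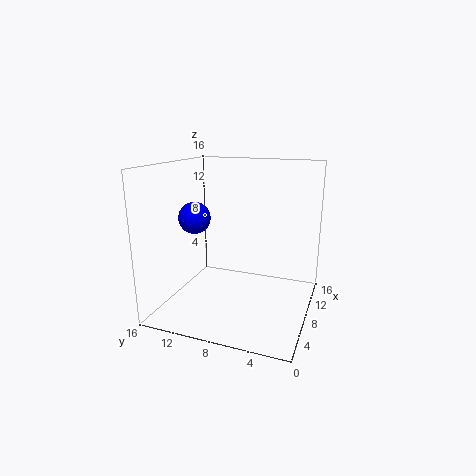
pos_x = 6.5, pos_y = 12.5, pos_z = 10.25, color = 'blue'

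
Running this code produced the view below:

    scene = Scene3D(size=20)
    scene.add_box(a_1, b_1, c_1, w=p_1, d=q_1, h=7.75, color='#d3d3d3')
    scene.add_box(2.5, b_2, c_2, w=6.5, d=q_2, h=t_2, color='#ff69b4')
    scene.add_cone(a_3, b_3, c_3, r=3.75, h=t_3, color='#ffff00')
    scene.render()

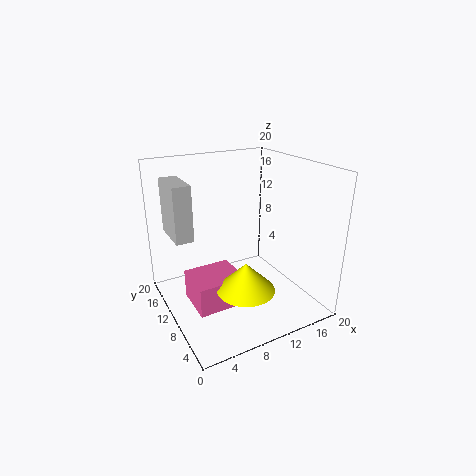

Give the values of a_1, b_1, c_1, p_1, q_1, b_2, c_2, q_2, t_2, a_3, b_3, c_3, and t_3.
a_1 = 1.75
b_1 = 11.75
c_1 = 10
p_1 = 2.5
q_1 = 6
b_2 = 6
c_2 = 2
q_2 = 5.75
t_2 = 4
a_3 = 8.25
b_3 = 4.75
c_3 = 5.25
t_3 = 3.75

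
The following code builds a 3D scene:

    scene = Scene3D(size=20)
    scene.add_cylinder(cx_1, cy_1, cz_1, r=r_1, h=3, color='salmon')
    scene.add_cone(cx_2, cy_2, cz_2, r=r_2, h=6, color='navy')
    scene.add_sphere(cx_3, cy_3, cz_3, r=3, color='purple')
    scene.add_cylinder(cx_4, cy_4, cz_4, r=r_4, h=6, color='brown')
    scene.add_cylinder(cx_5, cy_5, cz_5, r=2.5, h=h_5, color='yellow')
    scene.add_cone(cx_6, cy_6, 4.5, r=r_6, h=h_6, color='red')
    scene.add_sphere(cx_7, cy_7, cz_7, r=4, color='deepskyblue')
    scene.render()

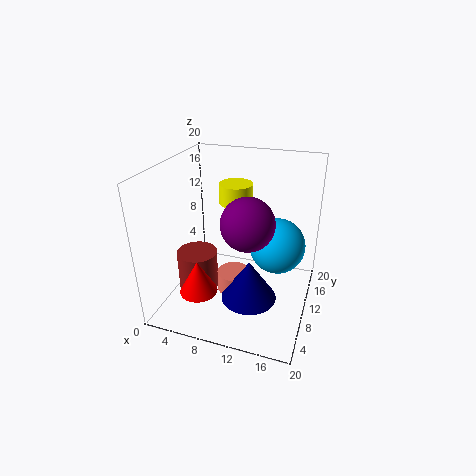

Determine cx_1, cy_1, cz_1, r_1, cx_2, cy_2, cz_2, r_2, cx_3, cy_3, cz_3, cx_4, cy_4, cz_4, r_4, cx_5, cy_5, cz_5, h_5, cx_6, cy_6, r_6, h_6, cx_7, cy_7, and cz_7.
cx_1 = 9, cy_1 = 11, cz_1 = 0.5, r_1 = 2.5, cx_2 = 12, cy_2 = 9, cz_2 = 1, r_2 = 4, cx_3 = 13.5, cy_3 = 3, cz_3 = 16, cx_4 = 3.5, cy_4 = 10, cz_4 = 0.5, r_4 = 3, cx_5 = 8, cy_5 = 15, cz_5 = 13, h_5 = 3, cx_6 = 6.5, cy_6 = 4, r_6 = 2.5, h_6 = 4.5, cx_7 = 15, cy_7 = 13, cz_7 = 8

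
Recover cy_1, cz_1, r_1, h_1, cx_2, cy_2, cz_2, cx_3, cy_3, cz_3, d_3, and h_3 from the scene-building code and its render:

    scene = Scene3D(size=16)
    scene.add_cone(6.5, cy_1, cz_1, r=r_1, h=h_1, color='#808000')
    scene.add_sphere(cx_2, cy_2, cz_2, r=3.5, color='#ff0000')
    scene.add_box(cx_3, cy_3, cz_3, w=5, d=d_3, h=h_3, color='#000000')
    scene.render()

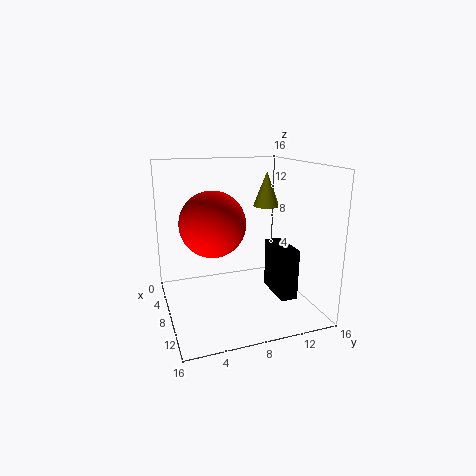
cy_1 = 12; cz_1 = 11; r_1 = 1.5; h_1 = 4; cx_2 = 8.5; cy_2 = 5; cz_2 = 10; cx_3 = 5.5; cy_3 = 12.5; cz_3 = 0.5; d_3 = 2; h_3 = 6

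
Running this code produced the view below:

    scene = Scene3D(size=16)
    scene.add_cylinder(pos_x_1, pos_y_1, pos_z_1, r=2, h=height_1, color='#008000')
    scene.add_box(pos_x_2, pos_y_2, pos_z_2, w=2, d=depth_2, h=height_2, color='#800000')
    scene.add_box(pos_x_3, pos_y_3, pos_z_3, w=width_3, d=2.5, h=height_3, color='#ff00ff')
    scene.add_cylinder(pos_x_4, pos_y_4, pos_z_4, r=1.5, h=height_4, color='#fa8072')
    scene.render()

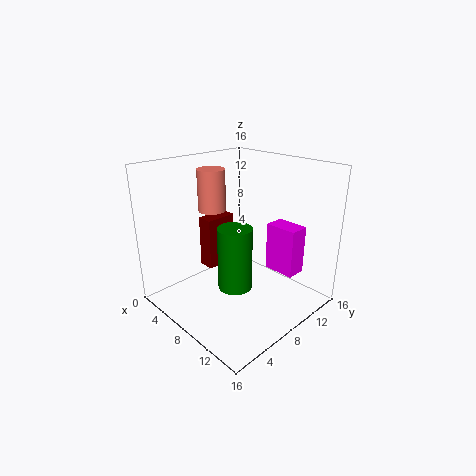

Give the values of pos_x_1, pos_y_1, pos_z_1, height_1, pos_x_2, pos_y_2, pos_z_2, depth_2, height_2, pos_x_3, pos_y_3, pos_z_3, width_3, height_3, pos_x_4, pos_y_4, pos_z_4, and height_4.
pos_x_1 = 7.5; pos_y_1 = 8; pos_z_1 = 1.5; height_1 = 7.5; pos_x_2 = 1; pos_y_2 = 8; pos_z_2 = 2; depth_2 = 4; height_2 = 6.5; pos_x_3 = 7.5; pos_y_3 = 13.5; pos_z_3 = 2; width_3 = 4; height_3 = 6; pos_x_4 = 5.5; pos_y_4 = 6.5; pos_z_4 = 11; height_4 = 4.5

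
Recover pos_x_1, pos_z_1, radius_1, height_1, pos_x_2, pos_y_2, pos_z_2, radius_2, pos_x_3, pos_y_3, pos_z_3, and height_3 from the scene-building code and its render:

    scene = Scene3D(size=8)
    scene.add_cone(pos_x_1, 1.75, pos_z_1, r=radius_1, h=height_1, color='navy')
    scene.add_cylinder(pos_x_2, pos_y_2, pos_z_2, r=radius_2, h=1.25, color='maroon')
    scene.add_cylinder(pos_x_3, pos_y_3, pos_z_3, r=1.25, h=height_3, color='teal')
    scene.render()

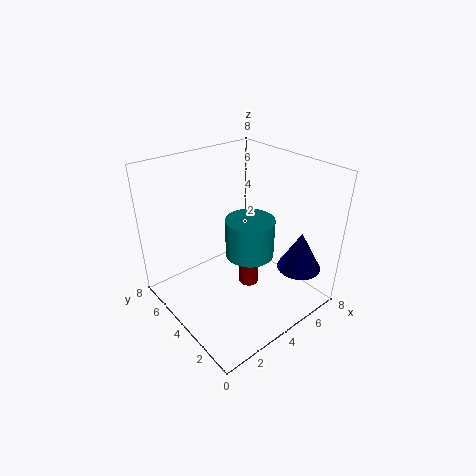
pos_x_1 = 6.75; pos_z_1 = 2; radius_1 = 1.25; height_1 = 2.25; pos_x_2 = 3.5; pos_y_2 = 2.5; pos_z_2 = 2.25; radius_2 = 0.5; pos_x_3 = 3.75; pos_y_3 = 2.75; pos_z_3 = 3.75; height_3 = 2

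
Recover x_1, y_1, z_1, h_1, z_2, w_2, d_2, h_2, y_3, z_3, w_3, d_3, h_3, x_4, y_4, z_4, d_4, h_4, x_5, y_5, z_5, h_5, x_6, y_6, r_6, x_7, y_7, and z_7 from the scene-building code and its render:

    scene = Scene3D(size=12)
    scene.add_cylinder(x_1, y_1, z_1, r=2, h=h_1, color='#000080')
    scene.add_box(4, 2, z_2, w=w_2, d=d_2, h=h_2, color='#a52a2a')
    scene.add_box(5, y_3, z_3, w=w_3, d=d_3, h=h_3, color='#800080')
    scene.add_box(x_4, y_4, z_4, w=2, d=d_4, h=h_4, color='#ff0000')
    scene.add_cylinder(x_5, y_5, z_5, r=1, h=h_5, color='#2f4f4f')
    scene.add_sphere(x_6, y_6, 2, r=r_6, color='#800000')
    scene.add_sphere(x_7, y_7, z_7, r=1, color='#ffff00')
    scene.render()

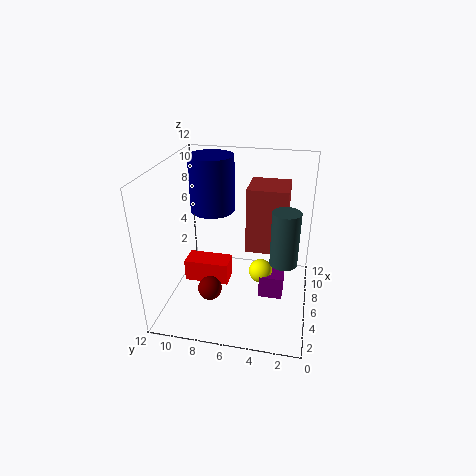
x_1 = 9; y_1 = 9; z_1 = 7; h_1 = 5; z_2 = 6; w_2 = 3; d_2 = 3; h_2 = 5; y_3 = 2; z_3 = 1; w_3 = 2; d_3 = 2; h_3 = 2; x_4 = 6; y_4 = 7; z_4 = 1; d_4 = 4; h_4 = 2; x_5 = 3; y_5 = 2; z_5 = 6; h_5 = 4; x_6 = 4; y_6 = 8; r_6 = 1; x_7 = 6; y_7 = 4; z_7 = 3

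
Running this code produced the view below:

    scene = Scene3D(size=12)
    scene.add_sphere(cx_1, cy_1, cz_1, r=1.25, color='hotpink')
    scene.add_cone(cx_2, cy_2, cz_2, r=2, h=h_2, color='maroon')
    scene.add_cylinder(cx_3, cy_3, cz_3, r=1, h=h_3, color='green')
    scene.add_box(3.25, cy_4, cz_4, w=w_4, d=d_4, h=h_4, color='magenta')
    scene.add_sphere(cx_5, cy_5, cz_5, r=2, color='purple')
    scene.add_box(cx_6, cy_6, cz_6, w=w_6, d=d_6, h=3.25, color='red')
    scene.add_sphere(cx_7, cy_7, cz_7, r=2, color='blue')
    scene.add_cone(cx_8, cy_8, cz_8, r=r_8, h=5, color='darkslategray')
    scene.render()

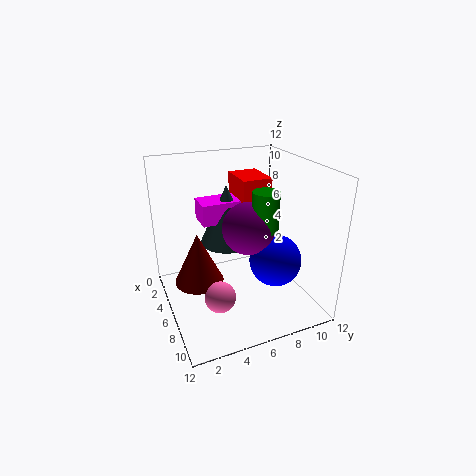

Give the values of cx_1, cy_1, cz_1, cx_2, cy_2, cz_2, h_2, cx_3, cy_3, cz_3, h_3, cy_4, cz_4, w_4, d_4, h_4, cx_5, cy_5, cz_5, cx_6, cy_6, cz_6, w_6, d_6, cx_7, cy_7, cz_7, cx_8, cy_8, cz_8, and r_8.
cx_1 = 8.25; cy_1 = 3.5; cz_1 = 2.25; cx_2 = 6; cy_2 = 2.5; cz_2 = 2.75; h_2 = 4.25; cx_3 = 8.75; cy_3 = 7; cz_3 = 7.75; h_3 = 3; cy_4 = 3.25; cz_4 = 7.25; w_4 = 2.25; d_4 = 4; h_4 = 1.75; cx_5 = 8; cy_5 = 6; cz_5 = 7.75; cx_6 = 2.75; cy_6 = 6.5; cz_6 = 7.5; w_6 = 3.25; d_6 = 2.5; cx_7 = 9.25; cy_7 = 7.75; cz_7 = 5.25; cx_8 = 4.75; cy_8 = 5.5; cz_8 = 5.25; r_8 = 2.25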